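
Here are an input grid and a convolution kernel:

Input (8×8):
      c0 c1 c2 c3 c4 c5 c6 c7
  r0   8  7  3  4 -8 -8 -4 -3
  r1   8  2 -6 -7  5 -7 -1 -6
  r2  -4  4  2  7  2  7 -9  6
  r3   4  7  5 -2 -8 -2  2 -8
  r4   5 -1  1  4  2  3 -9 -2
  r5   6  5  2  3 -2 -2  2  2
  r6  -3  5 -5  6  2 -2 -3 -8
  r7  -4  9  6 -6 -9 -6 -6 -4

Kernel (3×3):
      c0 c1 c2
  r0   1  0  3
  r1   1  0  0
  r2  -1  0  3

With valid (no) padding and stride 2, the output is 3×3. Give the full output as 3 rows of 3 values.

35 -23 -44
4 18 -62
2 20 -38

Output[0,0]: The receptive field on the input at this output position is [8 7 3 / 8 2 -6 / -4 4 2]. Elementwise product with the kernel and sum: 8·1 + 3·3 + 8·1 + -4·-1 + 2·3.
Output[0,1]: The receptive field on the input at this output position is [3 4 -8 / -6 -7 5 / 2 7 2]. Elementwise product with the kernel and sum: 3·1 + -8·3 + -6·1 + 2·-1 + 2·3.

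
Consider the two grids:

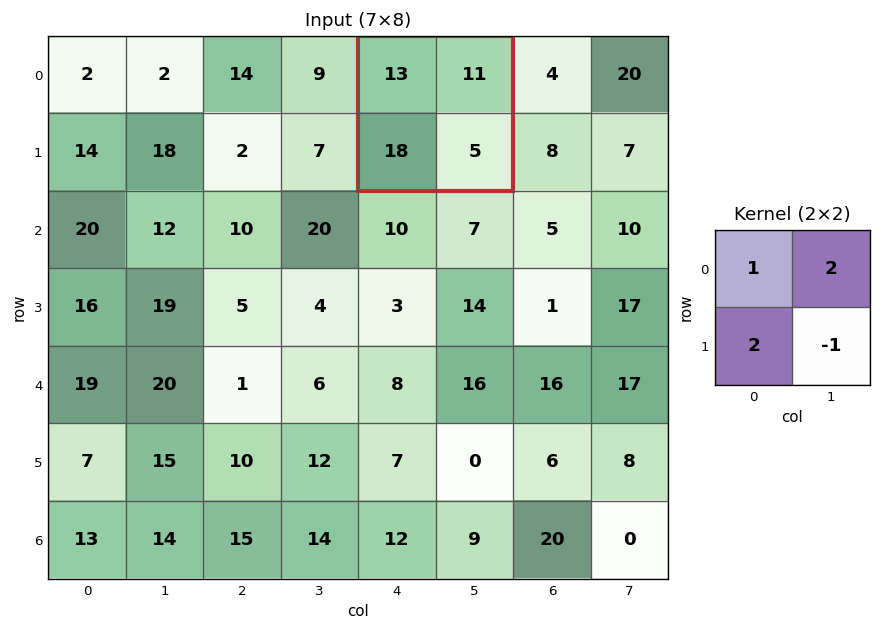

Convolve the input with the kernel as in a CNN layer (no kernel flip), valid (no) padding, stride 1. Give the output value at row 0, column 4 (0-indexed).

The receptive field on the input at this output position is [13 11 / 18 5]. Elementwise product with the kernel and sum: 13·1 + 11·2 + 18·2 + 5·-1.

66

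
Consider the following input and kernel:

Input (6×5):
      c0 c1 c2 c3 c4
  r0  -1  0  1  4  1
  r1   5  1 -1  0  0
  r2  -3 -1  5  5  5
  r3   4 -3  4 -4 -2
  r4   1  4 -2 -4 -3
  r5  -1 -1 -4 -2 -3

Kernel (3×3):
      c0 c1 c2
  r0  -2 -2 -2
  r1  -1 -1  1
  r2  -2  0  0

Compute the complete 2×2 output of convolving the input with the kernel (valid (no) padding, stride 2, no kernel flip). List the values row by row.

-1 -21
-1 -28

Output[0,0]: The receptive field on the input at this output position is [-1 0 1 / 5 1 -1 / -3 -1 5]. Elementwise product with the kernel and sum: -1·-2 + 0·-2 + 1·-2 + 5·-1 + 1·-1 + -1·1 + -3·-2.
Output[0,1]: The receptive field on the input at this output position is [1 4 1 / -1 0 0 / 5 5 5]. Elementwise product with the kernel and sum: 1·-2 + 4·-2 + 1·-2 + -1·-1 + 0·-1 + 0·1 + 5·-2.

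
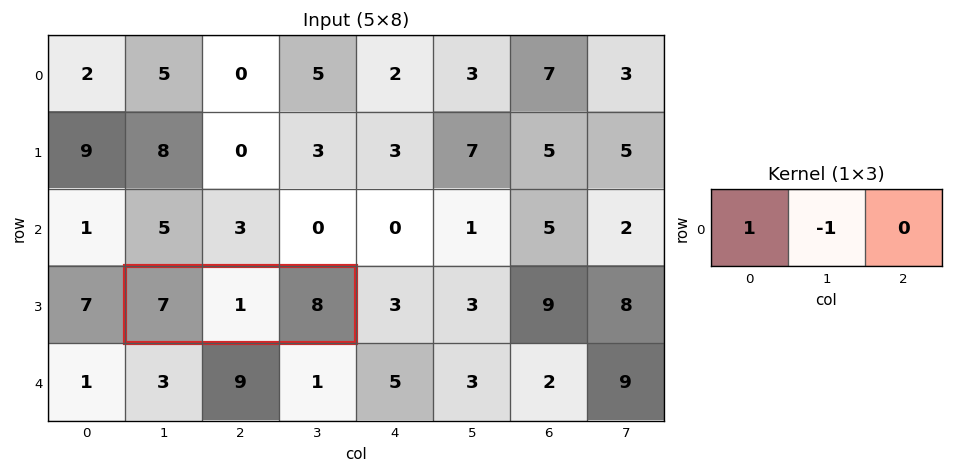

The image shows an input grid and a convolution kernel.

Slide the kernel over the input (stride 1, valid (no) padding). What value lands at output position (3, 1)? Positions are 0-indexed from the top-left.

6

The receptive field on the input at this output position is [7 1 8]. Elementwise product with the kernel and sum: 7·1 + 1·-1.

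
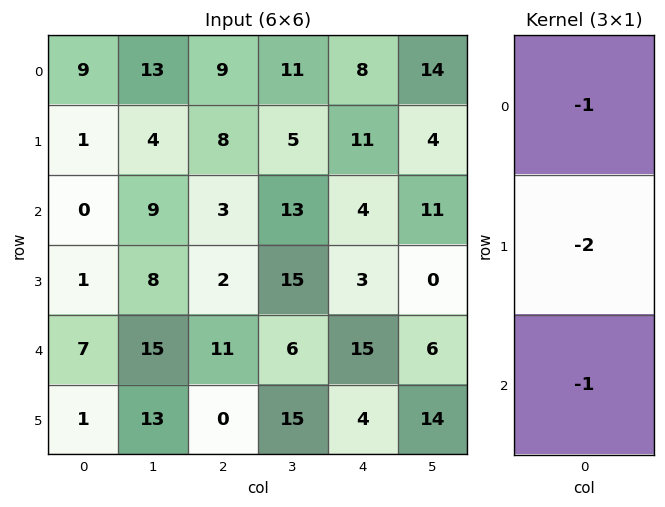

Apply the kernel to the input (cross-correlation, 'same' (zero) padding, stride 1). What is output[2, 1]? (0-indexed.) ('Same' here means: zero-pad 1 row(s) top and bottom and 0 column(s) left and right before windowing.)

The receptive field on the zero-padded input at this output position is [4 / 9 / 8]. Elementwise product with the kernel and sum: 4·-1 + 9·-2 + 8·-1.

-30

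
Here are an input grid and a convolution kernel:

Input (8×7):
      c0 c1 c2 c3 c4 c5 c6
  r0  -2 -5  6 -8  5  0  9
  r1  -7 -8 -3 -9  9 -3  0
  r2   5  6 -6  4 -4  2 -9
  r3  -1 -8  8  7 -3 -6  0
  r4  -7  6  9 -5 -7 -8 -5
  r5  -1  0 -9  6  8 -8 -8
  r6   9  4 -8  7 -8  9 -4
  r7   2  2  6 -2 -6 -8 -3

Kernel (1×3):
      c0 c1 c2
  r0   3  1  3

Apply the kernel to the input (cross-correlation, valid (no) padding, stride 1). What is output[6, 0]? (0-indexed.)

The receptive field on the input at this output position is [9 4 -8]. Elementwise product with the kernel and sum: 9·3 + 4·1 + -8·3.

7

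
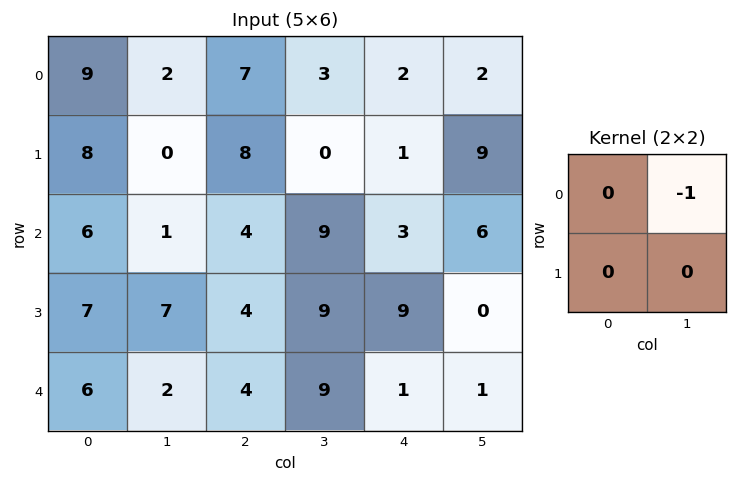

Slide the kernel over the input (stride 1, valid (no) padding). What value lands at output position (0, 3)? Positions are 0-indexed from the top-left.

The receptive field on the input at this output position is [3 2 / 0 1]. Elementwise product with the kernel and sum: 2·-1.

-2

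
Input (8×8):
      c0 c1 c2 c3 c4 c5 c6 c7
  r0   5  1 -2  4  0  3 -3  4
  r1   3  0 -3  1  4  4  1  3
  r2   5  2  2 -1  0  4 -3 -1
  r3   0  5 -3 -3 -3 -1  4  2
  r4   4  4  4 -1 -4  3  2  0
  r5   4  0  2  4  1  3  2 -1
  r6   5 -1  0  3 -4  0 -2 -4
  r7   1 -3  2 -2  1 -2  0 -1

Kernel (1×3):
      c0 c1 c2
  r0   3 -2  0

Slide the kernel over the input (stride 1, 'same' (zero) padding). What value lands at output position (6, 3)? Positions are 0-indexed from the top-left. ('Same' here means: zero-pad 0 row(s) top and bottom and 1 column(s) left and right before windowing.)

-6

The receptive field on the zero-padded input at this output position is [0 3 -4]. Elementwise product with the kernel and sum: 0·3 + 3·-2.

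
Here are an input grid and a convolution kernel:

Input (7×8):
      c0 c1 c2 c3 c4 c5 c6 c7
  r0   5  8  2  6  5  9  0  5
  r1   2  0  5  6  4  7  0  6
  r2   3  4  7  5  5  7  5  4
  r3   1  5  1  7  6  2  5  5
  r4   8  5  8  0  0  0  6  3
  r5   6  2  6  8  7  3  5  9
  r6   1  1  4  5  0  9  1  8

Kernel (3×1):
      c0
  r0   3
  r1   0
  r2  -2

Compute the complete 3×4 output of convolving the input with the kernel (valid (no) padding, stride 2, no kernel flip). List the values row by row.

Output[0,0]: The receptive field on the input at this output position is [5 / 2 / 3]. Elementwise product with the kernel and sum: 5·3 + 3·-2.

9 -8 5 -10
-7 5 15 3
22 16 0 16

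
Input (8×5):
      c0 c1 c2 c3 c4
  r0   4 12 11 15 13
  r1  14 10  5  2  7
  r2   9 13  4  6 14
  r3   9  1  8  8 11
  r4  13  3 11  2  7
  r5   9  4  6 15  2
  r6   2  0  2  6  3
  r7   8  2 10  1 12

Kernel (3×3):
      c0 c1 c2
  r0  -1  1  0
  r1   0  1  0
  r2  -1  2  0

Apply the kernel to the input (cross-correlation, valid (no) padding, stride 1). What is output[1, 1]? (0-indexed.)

The receptive field on the input at this output position is [10 5 2 / 13 4 6 / 1 8 8]. Elementwise product with the kernel and sum: 10·-1 + 5·1 + 4·1 + 1·-1 + 8·2.

14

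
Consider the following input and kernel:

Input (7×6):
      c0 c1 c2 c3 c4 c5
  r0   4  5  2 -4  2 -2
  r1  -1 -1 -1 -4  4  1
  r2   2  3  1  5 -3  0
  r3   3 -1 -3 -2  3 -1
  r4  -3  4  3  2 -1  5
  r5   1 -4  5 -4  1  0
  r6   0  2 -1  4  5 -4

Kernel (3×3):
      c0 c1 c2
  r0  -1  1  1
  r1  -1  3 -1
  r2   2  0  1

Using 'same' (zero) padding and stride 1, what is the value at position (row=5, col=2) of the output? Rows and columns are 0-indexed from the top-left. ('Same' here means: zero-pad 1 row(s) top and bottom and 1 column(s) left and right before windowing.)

The receptive field on the zero-padded input at this output position is [4 3 2 / -4 5 -4 / 2 -1 4]. Elementwise product with the kernel and sum: 4·-1 + 3·1 + 2·1 + -4·-1 + 5·3 + -4·-1 + 2·2 + 4·1.

32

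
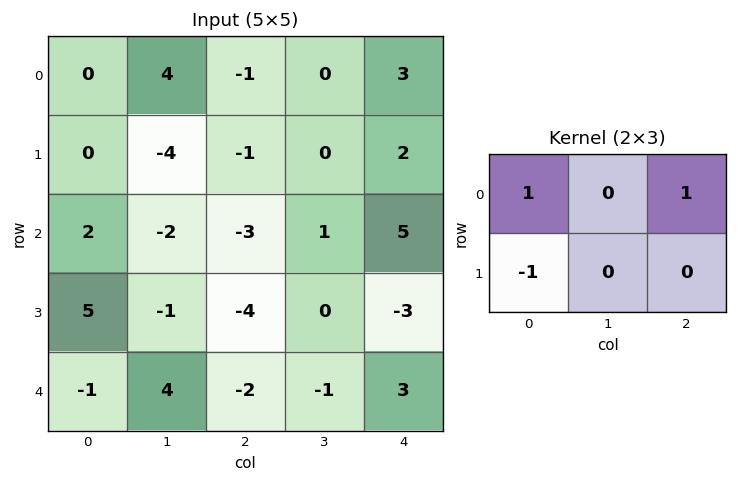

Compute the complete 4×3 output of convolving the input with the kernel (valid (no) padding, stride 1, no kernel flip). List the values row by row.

-1 8 3
-3 -2 4
-6 0 6
2 -5 -5

Output[0,0]: The receptive field on the input at this output position is [0 4 -1 / 0 -4 -1]. Elementwise product with the kernel and sum: 0·1 + -1·1 + 0·-1.
Output[0,1]: The receptive field on the input at this output position is [4 -1 0 / -4 -1 0]. Elementwise product with the kernel and sum: 4·1 + 0·1 + -4·-1.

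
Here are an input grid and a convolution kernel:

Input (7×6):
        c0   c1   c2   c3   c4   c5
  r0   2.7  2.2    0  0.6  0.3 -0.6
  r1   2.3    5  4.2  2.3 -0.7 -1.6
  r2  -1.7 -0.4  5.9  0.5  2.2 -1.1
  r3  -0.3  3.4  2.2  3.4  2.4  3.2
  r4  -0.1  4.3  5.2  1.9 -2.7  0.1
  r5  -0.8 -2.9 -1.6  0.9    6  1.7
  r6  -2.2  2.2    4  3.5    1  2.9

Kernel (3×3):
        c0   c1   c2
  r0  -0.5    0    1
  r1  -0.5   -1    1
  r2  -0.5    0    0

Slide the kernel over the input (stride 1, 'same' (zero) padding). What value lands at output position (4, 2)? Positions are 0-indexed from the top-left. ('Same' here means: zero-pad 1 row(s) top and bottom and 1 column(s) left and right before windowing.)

The receptive field on the zero-padded input at this output position is [3.4 2.2 3.4 / 4.3 5.2 1.9 / -2.9 -1.6 0.9]. Elementwise product with the kernel and sum: 3.4·-0.5 + 3.4·1 + 4.3·-0.5 + 5.2·-1 + 1.9·1 + -2.9·-0.5.

-2.3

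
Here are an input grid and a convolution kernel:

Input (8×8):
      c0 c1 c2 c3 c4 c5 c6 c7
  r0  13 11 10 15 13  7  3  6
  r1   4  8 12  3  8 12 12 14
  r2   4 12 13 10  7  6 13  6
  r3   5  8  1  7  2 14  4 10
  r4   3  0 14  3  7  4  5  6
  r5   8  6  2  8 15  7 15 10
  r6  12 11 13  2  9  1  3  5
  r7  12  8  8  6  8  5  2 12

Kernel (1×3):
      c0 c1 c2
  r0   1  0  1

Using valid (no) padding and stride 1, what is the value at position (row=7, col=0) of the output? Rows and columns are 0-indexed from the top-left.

The receptive field on the input at this output position is [12 8 8]. Elementwise product with the kernel and sum: 12·1 + 8·1.

20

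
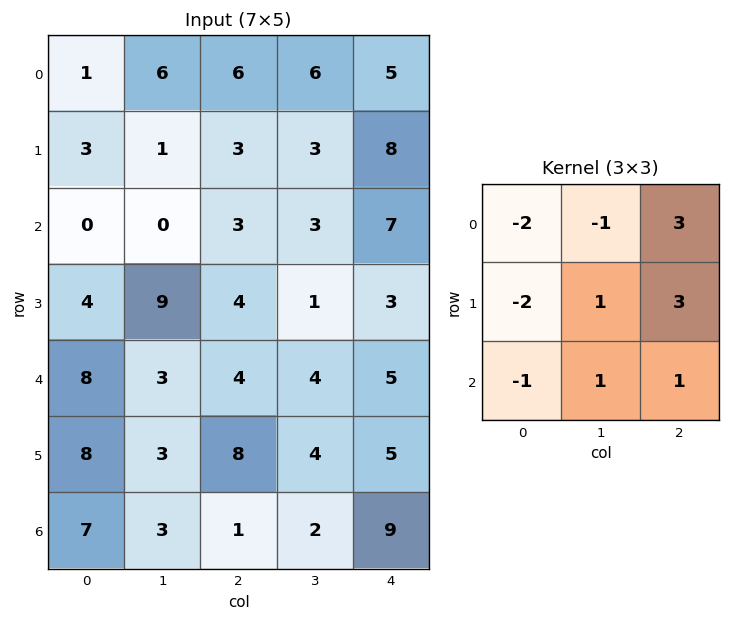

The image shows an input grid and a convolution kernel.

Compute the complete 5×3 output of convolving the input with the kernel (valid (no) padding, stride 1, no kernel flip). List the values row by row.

17 16 25
20 12 33
21 0 19
-3 0 12
1 16 16

Output[0,0]: The receptive field on the input at this output position is [1 6 6 / 3 1 3 / 0 0 3]. Elementwise product with the kernel and sum: 1·-2 + 6·-1 + 6·3 + 3·-2 + 1·1 + 3·3 + 0·-1 + 0·1 + 3·1.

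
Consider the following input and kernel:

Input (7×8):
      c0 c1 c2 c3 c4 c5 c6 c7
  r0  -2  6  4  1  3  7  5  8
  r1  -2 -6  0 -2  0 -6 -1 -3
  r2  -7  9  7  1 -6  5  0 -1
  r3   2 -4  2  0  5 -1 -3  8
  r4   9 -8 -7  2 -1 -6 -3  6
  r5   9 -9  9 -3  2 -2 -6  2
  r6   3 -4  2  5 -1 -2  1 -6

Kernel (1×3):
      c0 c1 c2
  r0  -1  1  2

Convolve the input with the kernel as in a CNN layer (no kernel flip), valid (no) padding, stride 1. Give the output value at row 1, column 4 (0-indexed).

-8

The receptive field on the input at this output position is [0 -6 -1]. Elementwise product with the kernel and sum: 0·-1 + -6·1 + -1·2.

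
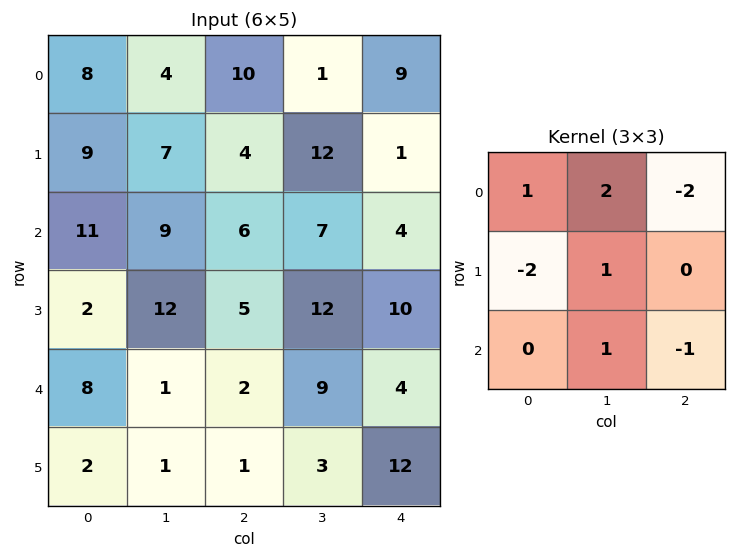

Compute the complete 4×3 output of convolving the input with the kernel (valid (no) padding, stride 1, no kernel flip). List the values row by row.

-12 11 1
9 -28 23
24 -19 19
1 -4 5

Output[0,0]: The receptive field on the input at this output position is [8 4 10 / 9 7 4 / 11 9 6]. Elementwise product with the kernel and sum: 8·1 + 4·2 + 10·-2 + 9·-2 + 7·1 + 9·1 + 6·-1.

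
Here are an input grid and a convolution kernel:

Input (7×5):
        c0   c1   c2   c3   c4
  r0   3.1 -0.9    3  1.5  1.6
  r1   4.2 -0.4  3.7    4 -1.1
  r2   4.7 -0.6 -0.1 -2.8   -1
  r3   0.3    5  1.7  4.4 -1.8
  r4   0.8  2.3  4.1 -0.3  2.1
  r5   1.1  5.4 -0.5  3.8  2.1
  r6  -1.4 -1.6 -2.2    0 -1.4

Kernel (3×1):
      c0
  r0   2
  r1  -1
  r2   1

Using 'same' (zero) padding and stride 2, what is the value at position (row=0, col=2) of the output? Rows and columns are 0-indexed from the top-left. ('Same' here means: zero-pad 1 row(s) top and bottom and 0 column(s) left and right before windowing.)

-2.7

The receptive field on the zero-padded input at this output position is [0 / 1.6 / -1.1]. Elementwise product with the kernel and sum: 0·2 + 1.6·-1 + -1.1·1.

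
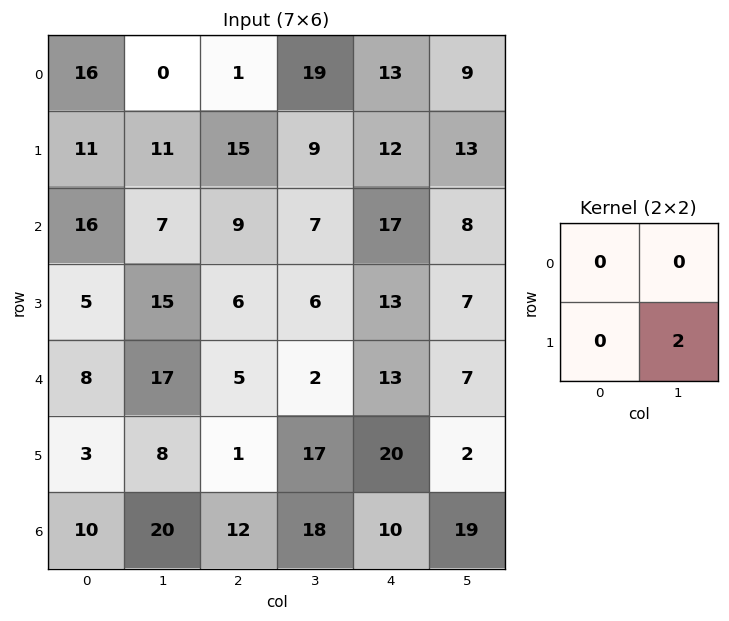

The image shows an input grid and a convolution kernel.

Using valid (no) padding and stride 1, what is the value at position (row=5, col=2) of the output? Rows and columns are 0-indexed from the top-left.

36

The receptive field on the input at this output position is [1 17 / 12 18]. Elementwise product with the kernel and sum: 18·2.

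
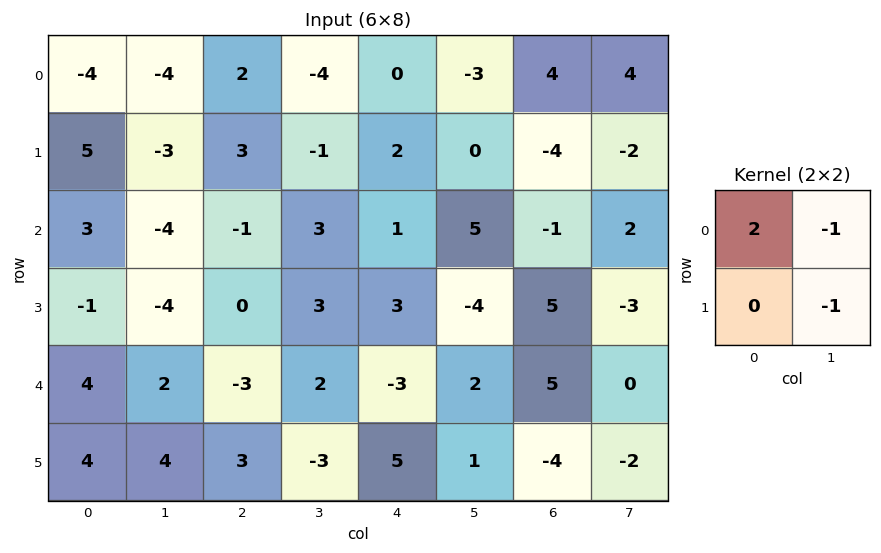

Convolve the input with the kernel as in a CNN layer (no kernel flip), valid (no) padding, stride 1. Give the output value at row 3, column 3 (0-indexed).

The receptive field on the input at this output position is [3 3 / 2 -3]. Elementwise product with the kernel and sum: 3·2 + 3·-1 + -3·-1.

6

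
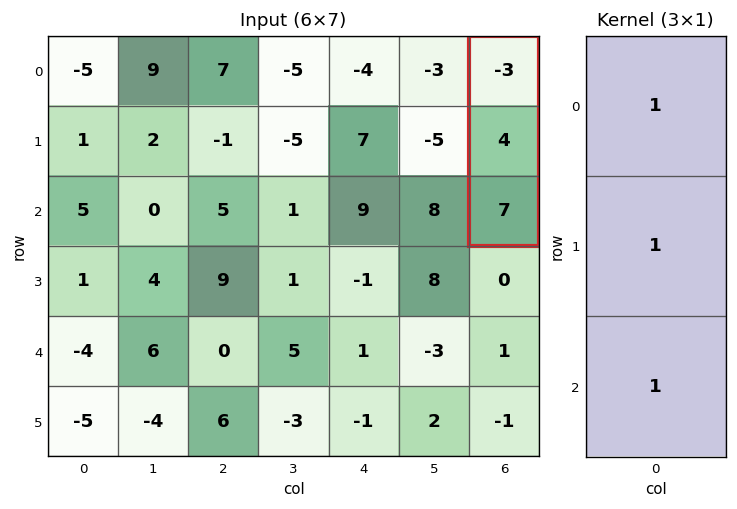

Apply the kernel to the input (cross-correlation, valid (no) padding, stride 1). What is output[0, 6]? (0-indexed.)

The receptive field on the input at this output position is [-3 / 4 / 7]. Elementwise product with the kernel and sum: -3·1 + 4·1 + 7·1.

8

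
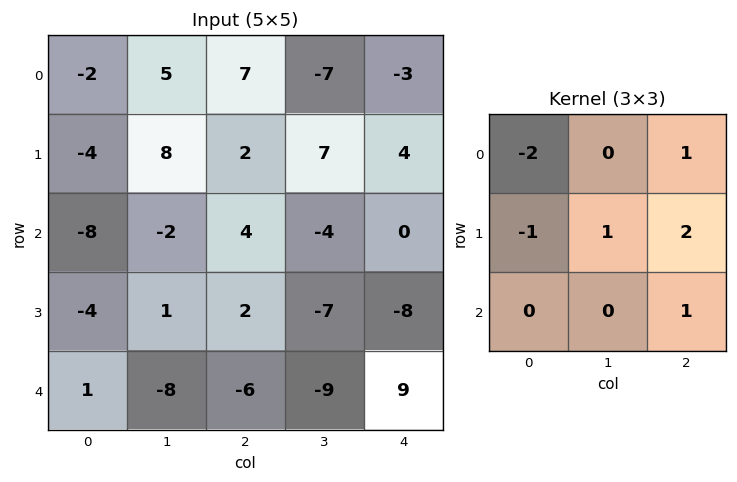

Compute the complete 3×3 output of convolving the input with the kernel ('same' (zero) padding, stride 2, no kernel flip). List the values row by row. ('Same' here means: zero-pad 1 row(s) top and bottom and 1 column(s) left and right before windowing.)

Output[0,0]: The receptive field on the zero-padded input at this output position is [0 0 0 / 0 -2 5 / 0 -4 8]. Elementwise product with the kernel and sum: 0·-2 + 0·1 + 0·-1 + -2·1 + 5·2 + 8·1.
Output[0,1]: The receptive field on the zero-padded input at this output position is [0 0 0 / 5 7 -7 / 8 2 7]. Elementwise product with the kernel and sum: 0·-2 + 0·1 + 5·-1 + 7·1 + -7·2 + 7·1.

16 -5 4
-3 -18 -10
-14 -25 32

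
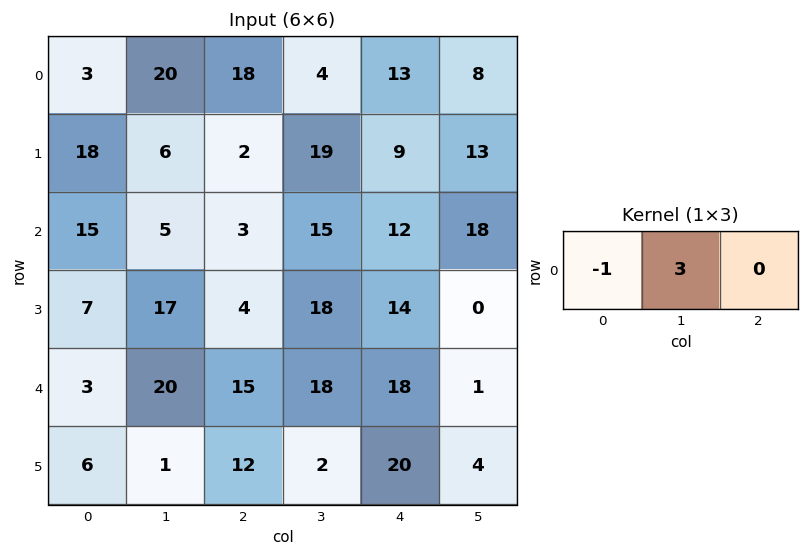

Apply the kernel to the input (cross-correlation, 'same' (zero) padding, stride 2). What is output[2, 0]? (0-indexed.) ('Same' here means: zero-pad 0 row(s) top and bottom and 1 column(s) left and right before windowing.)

9

The receptive field on the zero-padded input at this output position is [0 3 20]. Elementwise product with the kernel and sum: 0·-1 + 3·3.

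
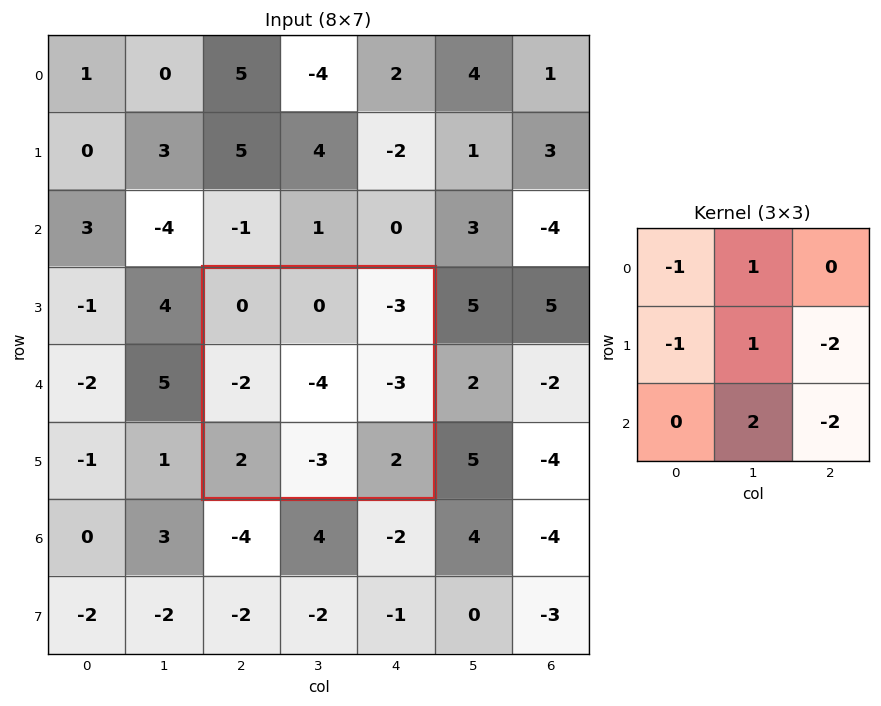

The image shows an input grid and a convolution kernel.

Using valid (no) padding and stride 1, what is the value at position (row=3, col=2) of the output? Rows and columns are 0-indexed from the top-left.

The receptive field on the input at this output position is [0 0 -3 / -2 -4 -3 / 2 -3 2]. Elementwise product with the kernel and sum: 0·-1 + 0·1 + -2·-1 + -4·1 + -3·-2 + -3·2 + 2·-2.

-6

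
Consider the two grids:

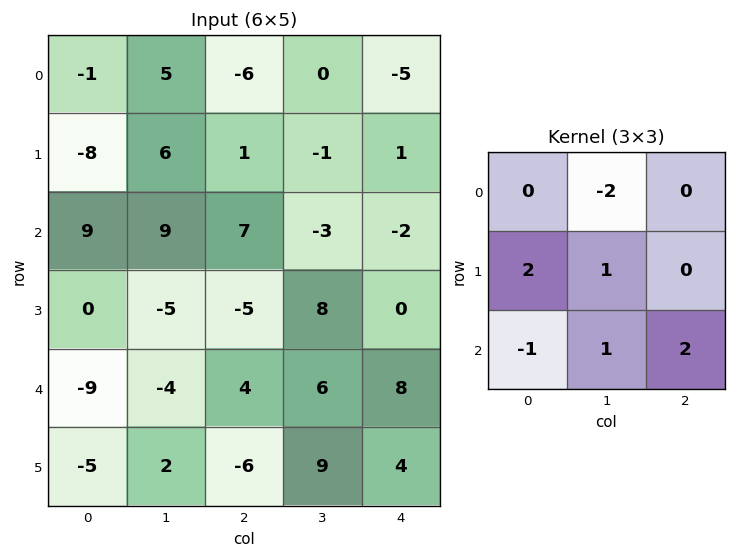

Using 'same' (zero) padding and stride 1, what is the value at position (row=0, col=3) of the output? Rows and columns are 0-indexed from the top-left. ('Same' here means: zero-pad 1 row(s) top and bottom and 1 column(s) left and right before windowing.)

The receptive field on the zero-padded input at this output position is [0 0 0 / -6 0 -5 / 1 -1 1]. Elementwise product with the kernel and sum: 0·-2 + -6·2 + 0·1 + 1·-1 + -1·1 + 1·2.

-12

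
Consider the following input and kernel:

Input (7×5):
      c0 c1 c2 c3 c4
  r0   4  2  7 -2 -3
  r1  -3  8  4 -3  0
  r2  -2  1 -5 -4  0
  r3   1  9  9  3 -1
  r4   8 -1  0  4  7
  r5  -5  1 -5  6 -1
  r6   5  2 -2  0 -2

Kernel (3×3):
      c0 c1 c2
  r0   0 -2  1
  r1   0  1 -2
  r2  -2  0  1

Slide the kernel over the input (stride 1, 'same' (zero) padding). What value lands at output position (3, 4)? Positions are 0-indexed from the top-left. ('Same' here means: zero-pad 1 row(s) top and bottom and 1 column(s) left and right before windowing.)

The receptive field on the zero-padded input at this output position is [-4 0 0 / 3 -1 0 / 4 7 0]. Elementwise product with the kernel and sum: 0·-2 + 0·1 + -1·1 + 0·-2 + 4·-2 + 0·1.

-9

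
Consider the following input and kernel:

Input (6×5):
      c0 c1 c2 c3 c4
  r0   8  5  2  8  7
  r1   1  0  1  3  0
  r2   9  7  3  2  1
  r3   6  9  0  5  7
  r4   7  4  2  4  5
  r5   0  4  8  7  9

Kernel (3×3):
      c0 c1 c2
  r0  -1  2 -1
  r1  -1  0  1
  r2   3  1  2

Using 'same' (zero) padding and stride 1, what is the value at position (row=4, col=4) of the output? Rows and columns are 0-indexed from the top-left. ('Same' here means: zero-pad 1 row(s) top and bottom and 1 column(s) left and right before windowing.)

35

The receptive field on the zero-padded input at this output position is [5 7 0 / 4 5 0 / 7 9 0]. Elementwise product with the kernel and sum: 5·-1 + 7·2 + 0·-1 + 4·-1 + 0·1 + 7·3 + 9·1 + 0·2.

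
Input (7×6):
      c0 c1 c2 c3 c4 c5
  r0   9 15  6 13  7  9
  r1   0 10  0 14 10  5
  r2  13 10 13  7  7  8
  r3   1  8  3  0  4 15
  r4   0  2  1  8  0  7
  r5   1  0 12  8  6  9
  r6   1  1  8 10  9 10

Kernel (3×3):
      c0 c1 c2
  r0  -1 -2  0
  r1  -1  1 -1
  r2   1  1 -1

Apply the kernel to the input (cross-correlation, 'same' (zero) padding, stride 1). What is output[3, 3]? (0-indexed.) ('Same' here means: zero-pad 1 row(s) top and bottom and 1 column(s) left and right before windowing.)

The receptive field on the zero-padded input at this output position is [13 7 7 / 3 0 4 / 1 8 0]. Elementwise product with the kernel and sum: 13·-1 + 7·-2 + 3·-1 + 0·1 + 4·-1 + 1·1 + 8·1 + 0·-1.

-25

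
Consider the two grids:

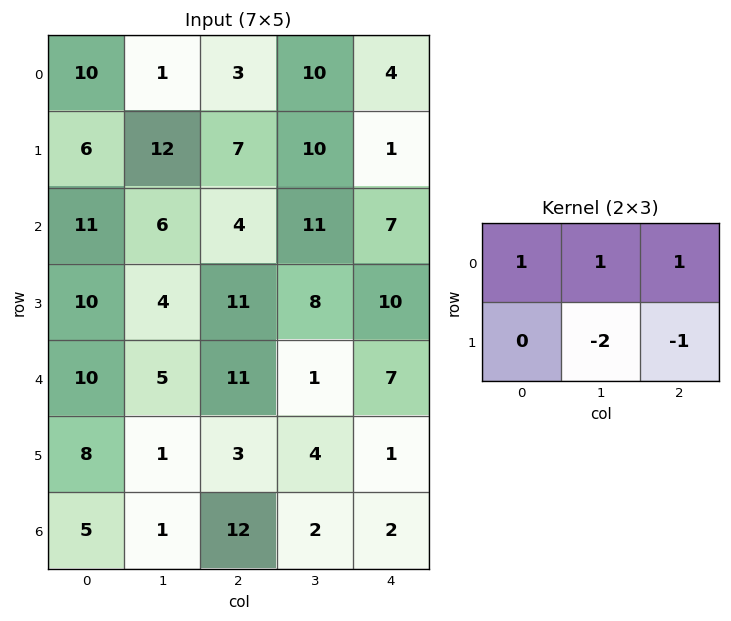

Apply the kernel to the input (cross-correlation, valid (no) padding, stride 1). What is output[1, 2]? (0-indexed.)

-11

The receptive field on the input at this output position is [7 10 1 / 4 11 7]. Elementwise product with the kernel and sum: 7·1 + 10·1 + 1·1 + 11·-2 + 7·-1.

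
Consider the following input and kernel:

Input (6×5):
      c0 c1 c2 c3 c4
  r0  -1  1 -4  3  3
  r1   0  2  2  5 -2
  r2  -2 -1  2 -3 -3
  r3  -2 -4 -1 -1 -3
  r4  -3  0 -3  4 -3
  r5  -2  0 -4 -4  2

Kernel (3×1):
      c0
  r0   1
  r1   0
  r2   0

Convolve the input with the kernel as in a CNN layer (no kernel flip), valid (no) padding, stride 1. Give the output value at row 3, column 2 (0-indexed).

-1

The receptive field on the input at this output position is [-1 / -3 / -4]. Elementwise product with the kernel and sum: -1·1.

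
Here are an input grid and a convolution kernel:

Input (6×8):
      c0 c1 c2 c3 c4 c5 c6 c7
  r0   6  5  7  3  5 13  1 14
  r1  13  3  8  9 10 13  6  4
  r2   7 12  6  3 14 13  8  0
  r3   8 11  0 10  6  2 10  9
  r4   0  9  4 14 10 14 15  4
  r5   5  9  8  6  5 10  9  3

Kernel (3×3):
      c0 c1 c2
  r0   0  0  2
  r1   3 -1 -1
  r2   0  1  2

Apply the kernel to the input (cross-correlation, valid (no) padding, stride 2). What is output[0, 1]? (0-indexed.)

The receptive field on the input at this output position is [7 3 5 / 8 9 10 / 6 3 14]. Elementwise product with the kernel and sum: 5·2 + 8·3 + 9·-1 + 10·-1 + 3·1 + 14·2.

46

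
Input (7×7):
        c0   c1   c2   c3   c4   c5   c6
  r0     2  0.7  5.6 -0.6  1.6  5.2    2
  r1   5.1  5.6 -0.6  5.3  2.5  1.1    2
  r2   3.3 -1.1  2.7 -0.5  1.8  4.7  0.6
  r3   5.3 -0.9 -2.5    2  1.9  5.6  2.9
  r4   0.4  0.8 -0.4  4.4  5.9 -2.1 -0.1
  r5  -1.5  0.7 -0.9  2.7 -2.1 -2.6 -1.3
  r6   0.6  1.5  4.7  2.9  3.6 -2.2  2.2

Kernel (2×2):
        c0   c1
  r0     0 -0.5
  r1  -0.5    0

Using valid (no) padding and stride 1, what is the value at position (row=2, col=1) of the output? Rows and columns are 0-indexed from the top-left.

The receptive field on the input at this output position is [-1.1 2.7 / -0.9 -2.5]. Elementwise product with the kernel and sum: 2.7·-0.5 + -0.9·-0.5.

-0.9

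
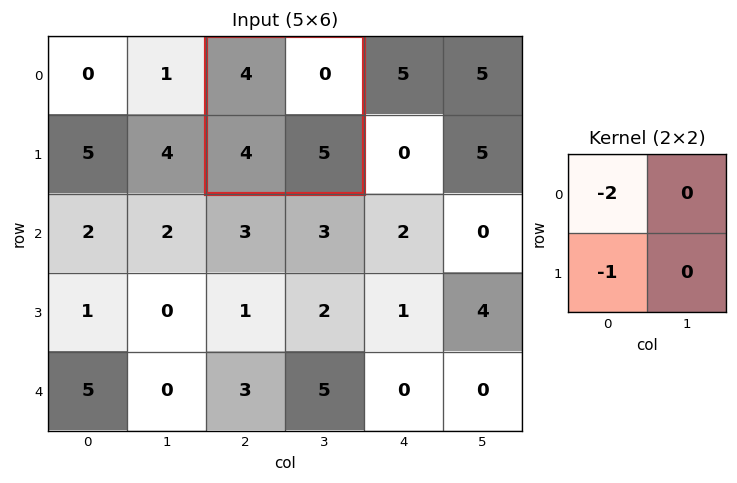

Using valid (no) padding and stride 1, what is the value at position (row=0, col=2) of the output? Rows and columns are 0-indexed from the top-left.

-12

The receptive field on the input at this output position is [4 0 / 4 5]. Elementwise product with the kernel and sum: 4·-2 + 4·-1.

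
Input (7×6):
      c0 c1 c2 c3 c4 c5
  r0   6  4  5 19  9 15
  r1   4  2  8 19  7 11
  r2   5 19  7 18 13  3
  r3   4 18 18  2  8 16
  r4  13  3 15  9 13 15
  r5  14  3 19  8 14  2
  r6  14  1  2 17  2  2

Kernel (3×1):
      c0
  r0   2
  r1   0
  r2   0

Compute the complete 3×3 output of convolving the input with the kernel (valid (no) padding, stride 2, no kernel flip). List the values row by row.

12 10 18
10 14 26
26 30 26

Output[0,0]: The receptive field on the input at this output position is [6 / 4 / 5]. Elementwise product with the kernel and sum: 6·2.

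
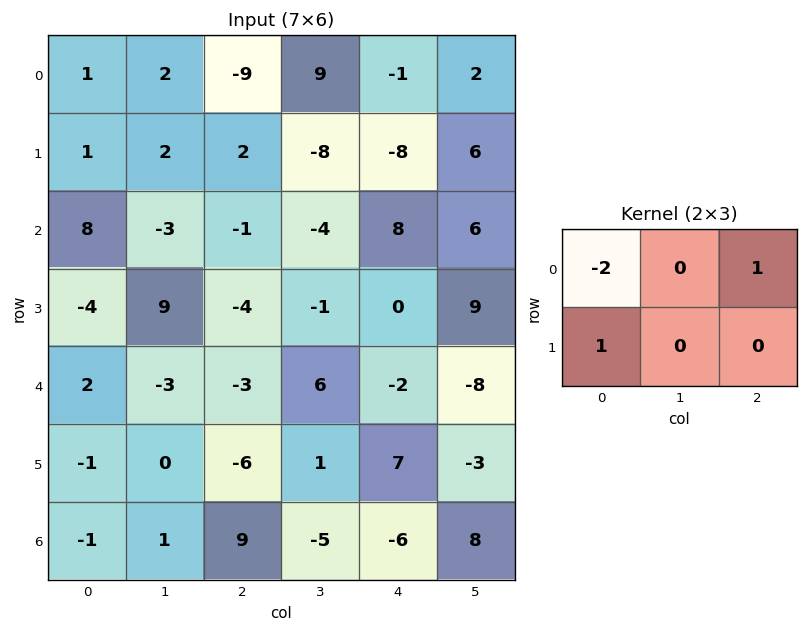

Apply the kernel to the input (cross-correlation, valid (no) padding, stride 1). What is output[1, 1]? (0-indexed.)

The receptive field on the input at this output position is [2 2 -8 / -3 -1 -4]. Elementwise product with the kernel and sum: 2·-2 + -8·1 + -3·1.

-15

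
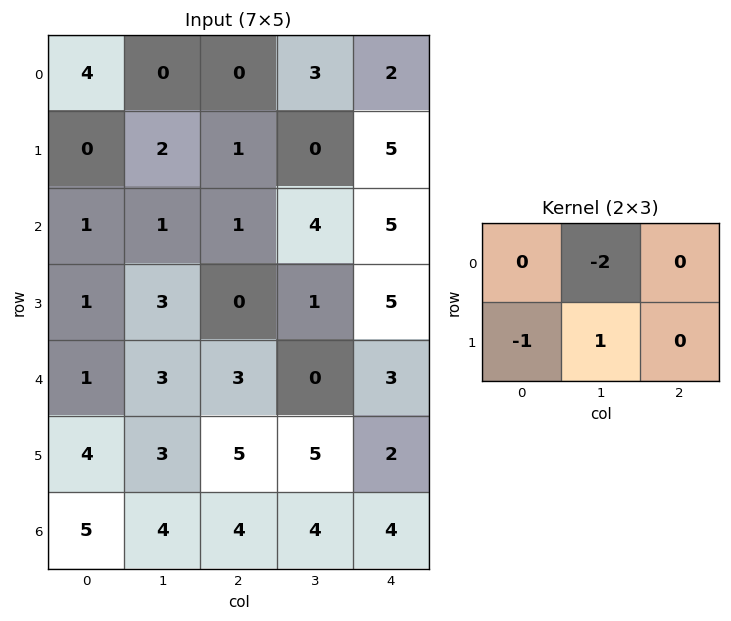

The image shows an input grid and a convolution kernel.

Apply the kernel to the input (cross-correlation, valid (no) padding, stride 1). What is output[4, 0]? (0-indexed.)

-7

The receptive field on the input at this output position is [1 3 3 / 4 3 5]. Elementwise product with the kernel and sum: 3·-2 + 4·-1 + 3·1.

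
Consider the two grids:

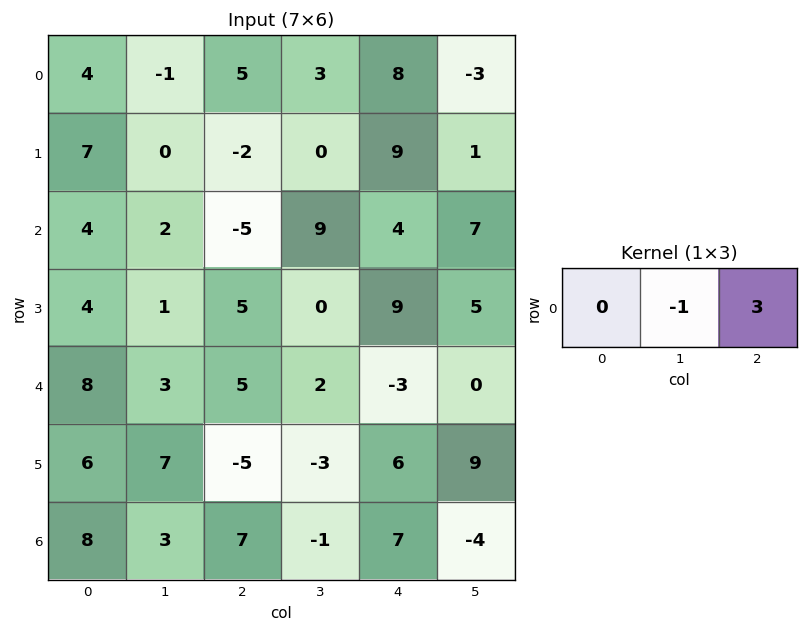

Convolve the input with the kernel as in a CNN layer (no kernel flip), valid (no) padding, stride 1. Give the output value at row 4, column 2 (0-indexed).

-11

The receptive field on the input at this output position is [5 2 -3]. Elementwise product with the kernel and sum: 2·-1 + -3·3.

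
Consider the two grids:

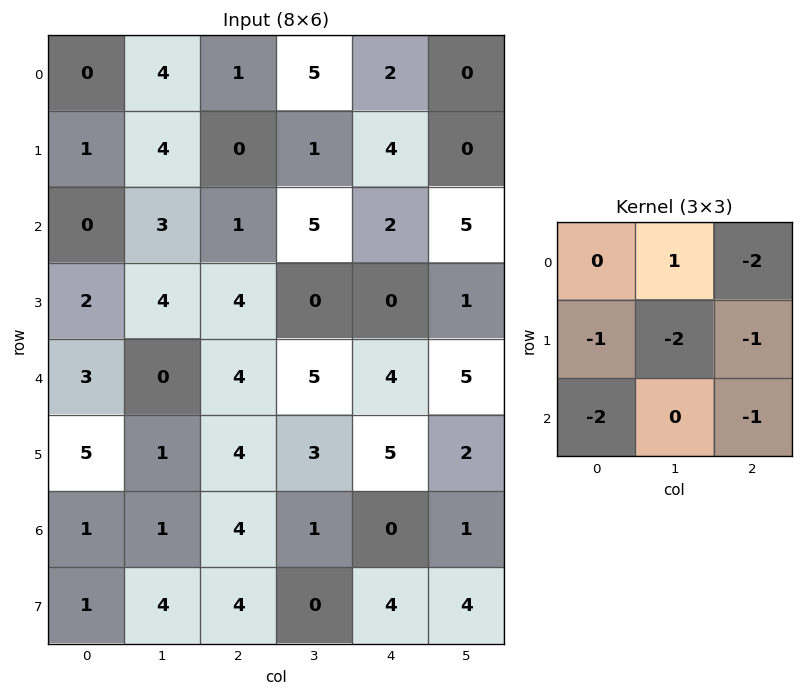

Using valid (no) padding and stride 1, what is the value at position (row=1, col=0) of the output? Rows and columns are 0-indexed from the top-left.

The receptive field on the input at this output position is [1 4 0 / 0 3 1 / 2 4 4]. Elementwise product with the kernel and sum: 4·1 + 0·-2 + 0·-1 + 3·-2 + 1·-1 + 2·-2 + 4·-1.

-11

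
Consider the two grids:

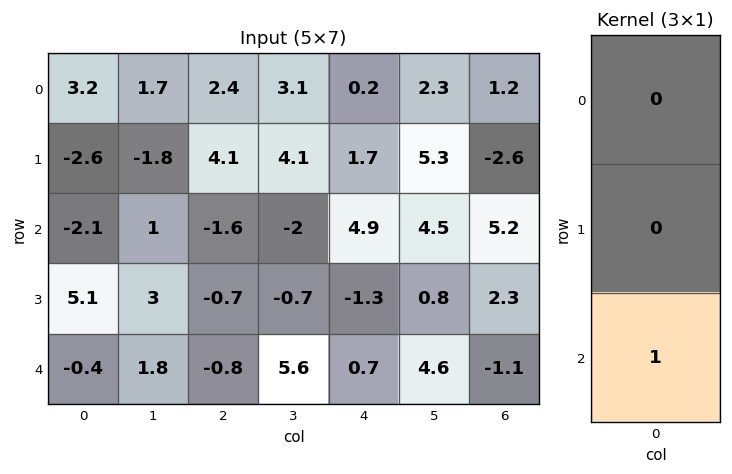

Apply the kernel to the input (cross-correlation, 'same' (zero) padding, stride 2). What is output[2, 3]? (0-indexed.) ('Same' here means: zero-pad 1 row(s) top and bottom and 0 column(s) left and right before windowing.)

0

The receptive field on the zero-padded input at this output position is [2.3 / -1.1 / 0]. Elementwise product with the kernel and sum: 0·1.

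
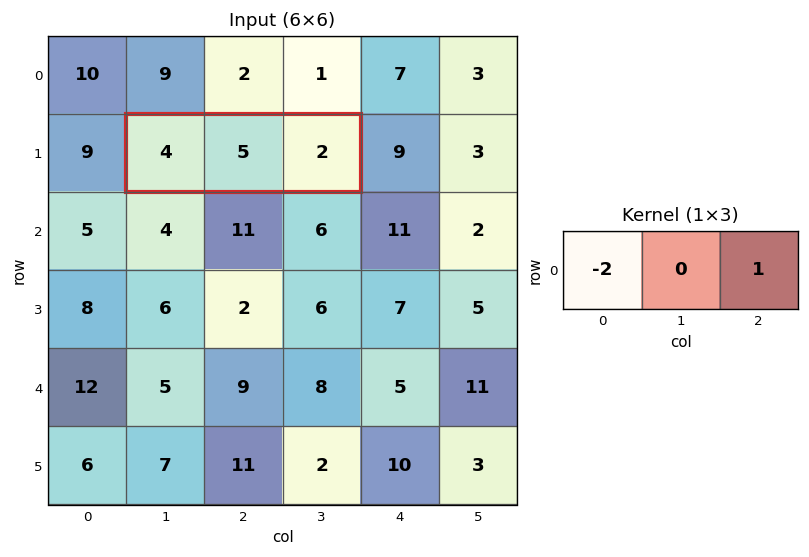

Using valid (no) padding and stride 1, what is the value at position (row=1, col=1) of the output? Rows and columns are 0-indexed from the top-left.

-6

The receptive field on the input at this output position is [4 5 2]. Elementwise product with the kernel and sum: 4·-2 + 2·1.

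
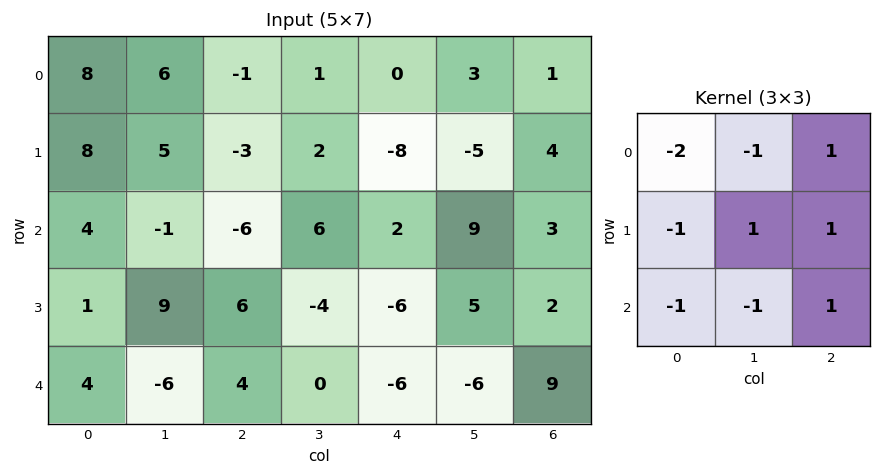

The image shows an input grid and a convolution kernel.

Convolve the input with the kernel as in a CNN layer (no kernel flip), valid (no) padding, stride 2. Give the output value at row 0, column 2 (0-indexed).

-3

The receptive field on the input at this output position is [0 3 1 / -8 -5 4 / 2 9 3]. Elementwise product with the kernel and sum: 0·-2 + 3·-1 + 1·1 + -8·-1 + -5·1 + 4·1 + 2·-1 + 9·-1 + 3·1.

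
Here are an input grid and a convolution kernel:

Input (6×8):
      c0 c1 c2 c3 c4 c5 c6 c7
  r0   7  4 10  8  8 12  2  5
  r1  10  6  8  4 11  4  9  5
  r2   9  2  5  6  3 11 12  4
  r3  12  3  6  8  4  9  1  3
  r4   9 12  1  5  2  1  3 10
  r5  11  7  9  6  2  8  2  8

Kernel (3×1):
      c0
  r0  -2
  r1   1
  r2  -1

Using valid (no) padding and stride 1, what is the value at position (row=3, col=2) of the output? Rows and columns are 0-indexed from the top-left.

The receptive field on the input at this output position is [6 / 1 / 9]. Elementwise product with the kernel and sum: 6·-2 + 1·1 + 9·-1.

-20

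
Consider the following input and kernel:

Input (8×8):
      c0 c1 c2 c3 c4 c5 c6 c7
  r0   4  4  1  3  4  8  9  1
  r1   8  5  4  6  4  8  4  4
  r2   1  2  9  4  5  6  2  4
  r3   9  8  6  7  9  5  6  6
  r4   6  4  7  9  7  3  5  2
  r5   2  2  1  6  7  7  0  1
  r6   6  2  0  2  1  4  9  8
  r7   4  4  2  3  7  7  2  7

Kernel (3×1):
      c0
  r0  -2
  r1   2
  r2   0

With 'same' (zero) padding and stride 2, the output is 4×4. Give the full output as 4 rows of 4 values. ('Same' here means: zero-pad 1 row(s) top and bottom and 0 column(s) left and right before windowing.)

Output[0,0]: The receptive field on the zero-padded input at this output position is [0 / 4 / 8]. Elementwise product with the kernel and sum: 0·-2 + 4·2.

8 2 8 18
-14 10 2 -4
-6 2 -4 -2
8 -2 -12 18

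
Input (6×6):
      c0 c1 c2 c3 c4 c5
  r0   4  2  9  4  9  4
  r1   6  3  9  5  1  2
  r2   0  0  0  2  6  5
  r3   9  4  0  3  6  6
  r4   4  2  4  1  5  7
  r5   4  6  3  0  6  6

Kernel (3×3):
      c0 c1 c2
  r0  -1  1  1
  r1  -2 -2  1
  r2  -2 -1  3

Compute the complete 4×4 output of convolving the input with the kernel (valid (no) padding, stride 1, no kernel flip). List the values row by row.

Output[0,0]: The receptive field on the input at this output position is [4 2 9 / 6 3 9 / 0 0 0]. Elementwise product with the kernel and sum: 4·-1 + 2·1 + 9·1 + 6·-2 + 3·-2 + 9·1 + 0·-2 + 0·-1 + 0·3.
Output[0,1]: The receptive field on the input at this output position is [2 9 4 / 3 9 5 / 0 0 2]. Elementwise product with the kernel and sum: 2·-1 + 9·1 + 4·1 + 3·-2 + 9·-2 + 5·1 + 0·-2 + 0·-1 + 2·3.

-2 -2 -7 4
-16 14 14 -7
-24 -8 14 11
-18 -27 16 16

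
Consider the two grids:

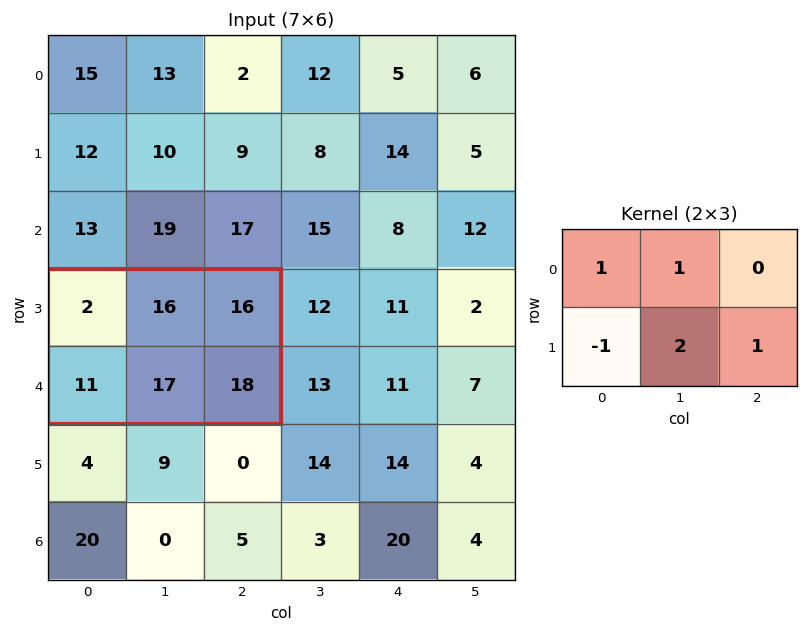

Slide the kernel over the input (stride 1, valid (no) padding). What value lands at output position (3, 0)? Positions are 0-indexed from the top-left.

The receptive field on the input at this output position is [2 16 16 / 11 17 18]. Elementwise product with the kernel and sum: 2·1 + 16·1 + 11·-1 + 17·2 + 18·1.

59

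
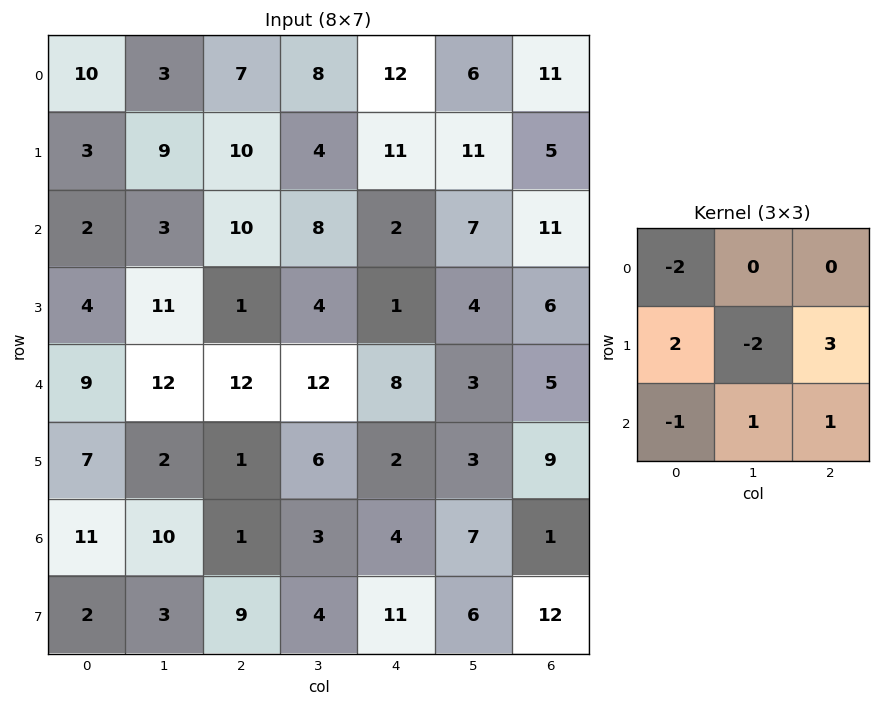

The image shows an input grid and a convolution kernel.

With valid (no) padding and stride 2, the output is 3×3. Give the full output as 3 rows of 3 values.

Output[0,0]: The receptive field on the input at this output position is [10 3 7 / 3 9 10 / 2 3 10]. Elementwise product with the kernel and sum: 10·-2 + 3·2 + 9·-2 + 10·3 + 2·-1 + 3·1 + 10·1.

9 31 7
0 -15 8
-5 -22 13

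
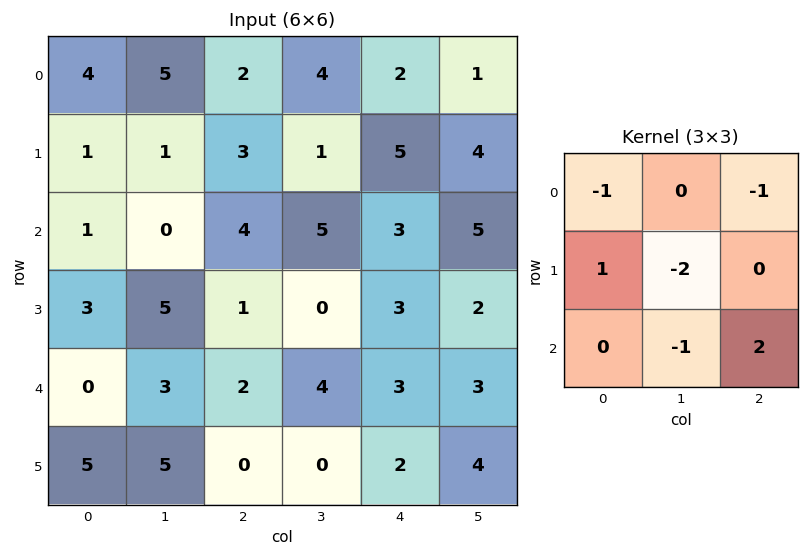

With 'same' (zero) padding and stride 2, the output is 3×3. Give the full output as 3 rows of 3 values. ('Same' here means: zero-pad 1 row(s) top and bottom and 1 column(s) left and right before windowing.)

-7 0 3
4 -11 -5
0 -6 2

Output[0,0]: The receptive field on the zero-padded input at this output position is [0 0 0 / 0 4 5 / 0 1 1]. Elementwise product with the kernel and sum: 0·-1 + 0·-1 + 0·1 + 4·-2 + 1·-1 + 1·2.
Output[0,1]: The receptive field on the zero-padded input at this output position is [0 0 0 / 5 2 4 / 1 3 1]. Elementwise product with the kernel and sum: 0·-1 + 0·-1 + 5·1 + 2·-2 + 3·-1 + 1·2.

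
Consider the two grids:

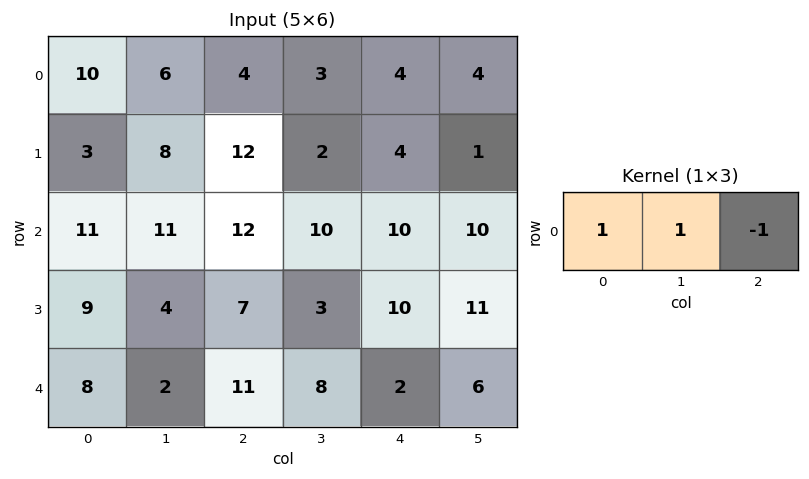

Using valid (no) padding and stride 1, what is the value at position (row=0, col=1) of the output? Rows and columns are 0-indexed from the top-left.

7

The receptive field on the input at this output position is [6 4 3]. Elementwise product with the kernel and sum: 6·1 + 4·1 + 3·-1.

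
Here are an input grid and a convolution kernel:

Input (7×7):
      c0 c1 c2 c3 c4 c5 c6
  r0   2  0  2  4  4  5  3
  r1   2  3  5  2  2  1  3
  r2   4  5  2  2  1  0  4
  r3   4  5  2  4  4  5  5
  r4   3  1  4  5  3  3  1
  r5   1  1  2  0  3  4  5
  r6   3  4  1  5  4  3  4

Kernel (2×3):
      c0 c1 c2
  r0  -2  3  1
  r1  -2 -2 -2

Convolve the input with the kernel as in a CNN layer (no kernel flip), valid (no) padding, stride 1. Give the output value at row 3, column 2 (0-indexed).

-12

The receptive field on the input at this output position is [2 4 4 / 4 5 3]. Elementwise product with the kernel and sum: 2·-2 + 4·3 + 4·1 + 4·-2 + 5·-2 + 3·-2.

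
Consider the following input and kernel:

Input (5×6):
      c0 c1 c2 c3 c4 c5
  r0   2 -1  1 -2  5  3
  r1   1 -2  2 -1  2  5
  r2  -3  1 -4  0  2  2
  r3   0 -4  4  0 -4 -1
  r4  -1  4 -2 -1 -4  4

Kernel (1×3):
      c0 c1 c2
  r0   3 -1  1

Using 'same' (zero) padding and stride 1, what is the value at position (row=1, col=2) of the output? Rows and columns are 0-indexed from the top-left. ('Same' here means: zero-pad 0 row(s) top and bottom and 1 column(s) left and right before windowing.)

-9

The receptive field on the zero-padded input at this output position is [-2 2 -1]. Elementwise product with the kernel and sum: -2·3 + 2·-1 + -1·1.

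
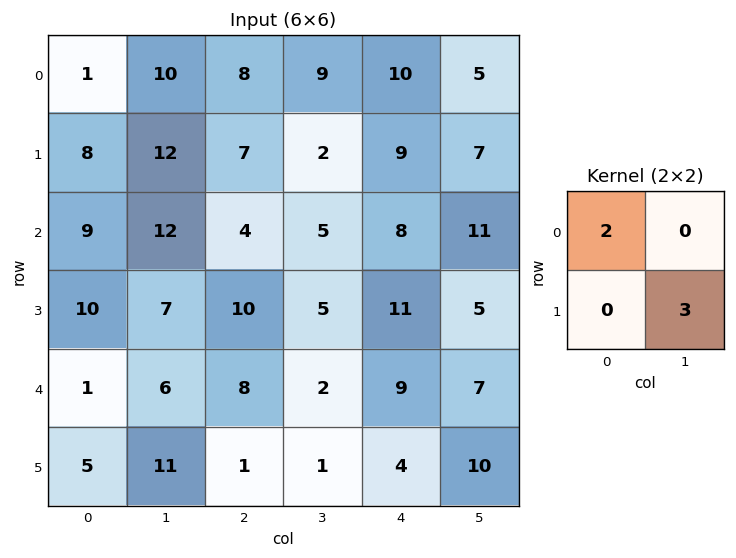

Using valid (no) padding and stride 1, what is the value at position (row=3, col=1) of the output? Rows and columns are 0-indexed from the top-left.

The receptive field on the input at this output position is [7 10 / 6 8]. Elementwise product with the kernel and sum: 7·2 + 8·3.

38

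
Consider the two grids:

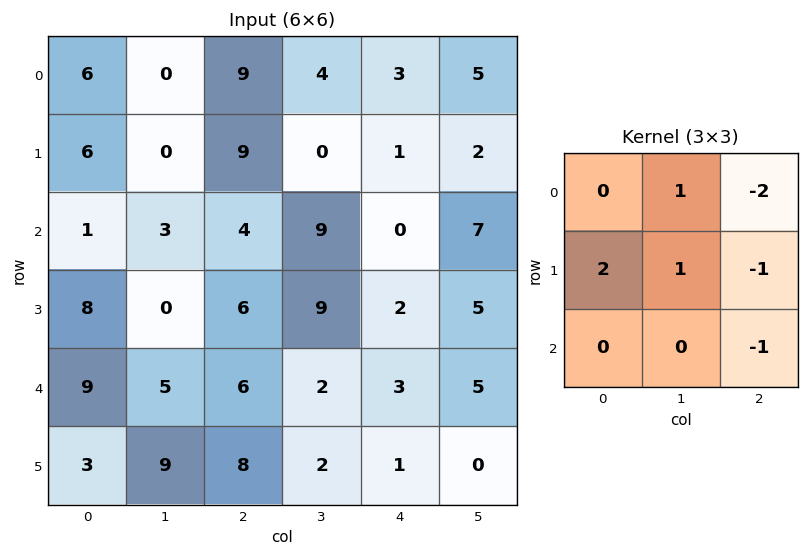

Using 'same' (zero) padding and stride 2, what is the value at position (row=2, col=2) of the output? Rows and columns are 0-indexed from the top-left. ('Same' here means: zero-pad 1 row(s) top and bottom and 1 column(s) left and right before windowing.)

The receptive field on the zero-padded input at this output position is [9 2 5 / 2 3 5 / 2 1 0]. Elementwise product with the kernel and sum: 2·1 + 5·-2 + 2·2 + 3·1 + 5·-1 + 0·-1.

-6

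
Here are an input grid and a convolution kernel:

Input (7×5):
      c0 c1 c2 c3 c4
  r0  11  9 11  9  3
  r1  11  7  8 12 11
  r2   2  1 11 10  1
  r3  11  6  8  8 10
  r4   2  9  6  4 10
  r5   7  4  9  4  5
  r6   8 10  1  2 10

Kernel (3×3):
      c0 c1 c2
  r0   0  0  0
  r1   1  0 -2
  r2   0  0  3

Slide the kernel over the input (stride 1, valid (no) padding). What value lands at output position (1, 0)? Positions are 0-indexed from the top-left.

The receptive field on the input at this output position is [11 7 8 / 2 1 11 / 11 6 8]. Elementwise product with the kernel and sum: 2·1 + 11·-2 + 8·3.

4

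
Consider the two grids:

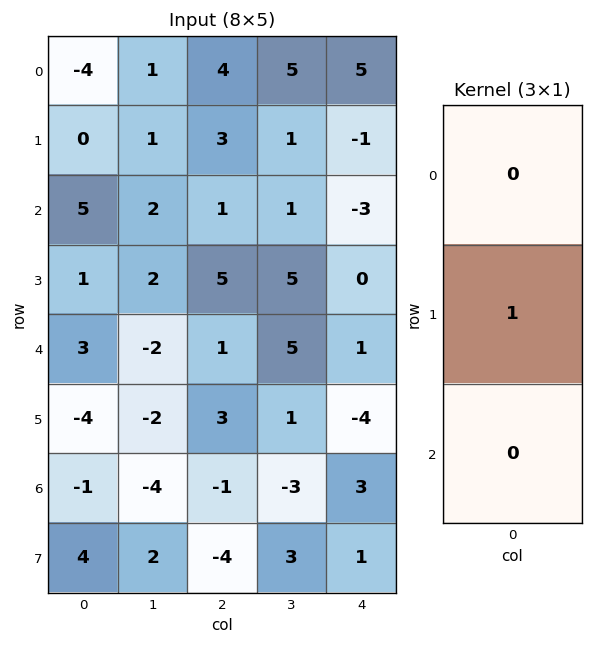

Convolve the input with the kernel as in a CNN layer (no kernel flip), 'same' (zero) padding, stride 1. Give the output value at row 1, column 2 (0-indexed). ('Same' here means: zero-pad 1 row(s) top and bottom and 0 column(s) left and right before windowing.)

The receptive field on the zero-padded input at this output position is [4 / 3 / 1]. Elementwise product with the kernel and sum: 3·1.

3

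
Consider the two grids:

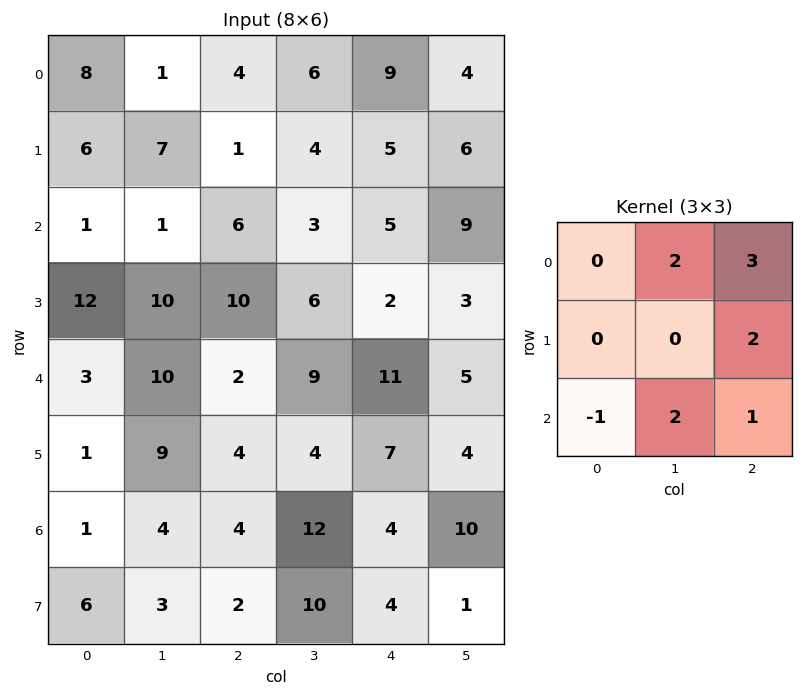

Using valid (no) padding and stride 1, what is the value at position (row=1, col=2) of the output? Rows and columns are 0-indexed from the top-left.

The receptive field on the input at this output position is [1 4 5 / 6 3 5 / 10 6 2]. Elementwise product with the kernel and sum: 4·2 + 5·3 + 5·2 + 10·-1 + 6·2 + 2·1.

37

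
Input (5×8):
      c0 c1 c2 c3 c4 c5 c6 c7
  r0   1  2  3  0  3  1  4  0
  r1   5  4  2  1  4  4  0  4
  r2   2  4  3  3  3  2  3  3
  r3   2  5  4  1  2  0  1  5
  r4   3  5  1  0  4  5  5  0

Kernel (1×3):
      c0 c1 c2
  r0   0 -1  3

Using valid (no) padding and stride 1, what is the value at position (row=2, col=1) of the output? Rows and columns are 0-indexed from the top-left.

6

The receptive field on the input at this output position is [4 3 3]. Elementwise product with the kernel and sum: 3·-1 + 3·3.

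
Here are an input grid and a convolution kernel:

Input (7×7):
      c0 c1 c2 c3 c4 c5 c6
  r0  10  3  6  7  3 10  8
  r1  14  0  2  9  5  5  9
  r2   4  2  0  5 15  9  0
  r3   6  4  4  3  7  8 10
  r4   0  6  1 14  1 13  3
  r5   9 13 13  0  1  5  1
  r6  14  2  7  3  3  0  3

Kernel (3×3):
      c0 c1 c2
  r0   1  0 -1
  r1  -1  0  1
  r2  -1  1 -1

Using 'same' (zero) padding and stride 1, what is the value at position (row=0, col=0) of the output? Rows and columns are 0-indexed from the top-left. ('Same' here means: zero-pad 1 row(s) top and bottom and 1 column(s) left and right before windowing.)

17

The receptive field on the zero-padded input at this output position is [0 0 0 / 0 10 3 / 0 14 0]. Elementwise product with the kernel and sum: 0·1 + 0·-1 + 0·-1 + 3·1 + 0·-1 + 14·1 + 0·-1.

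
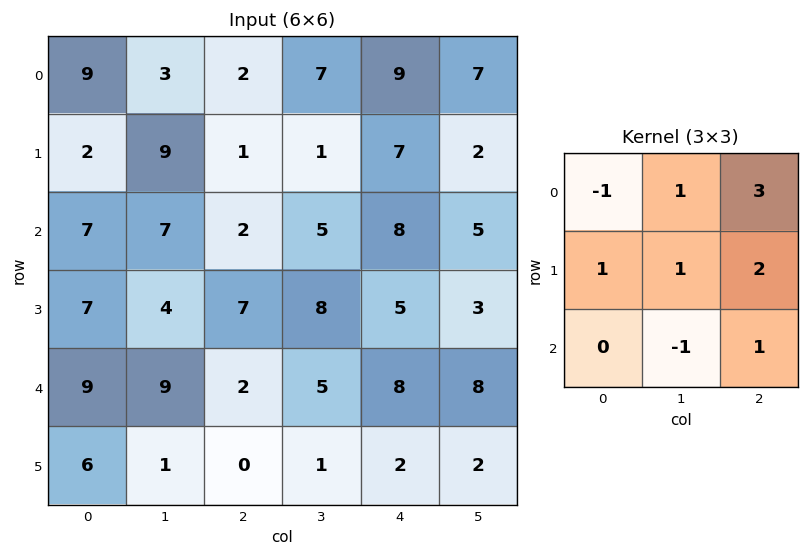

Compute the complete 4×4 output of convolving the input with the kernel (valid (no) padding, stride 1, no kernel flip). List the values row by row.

8 35 51 32
31 15 41 33
24 40 55 37
39 49 40 35

Output[0,0]: The receptive field on the input at this output position is [9 3 2 / 2 9 1 / 7 7 2]. Elementwise product with the kernel and sum: 9·-1 + 3·1 + 2·3 + 2·1 + 9·1 + 1·2 + 7·-1 + 2·1.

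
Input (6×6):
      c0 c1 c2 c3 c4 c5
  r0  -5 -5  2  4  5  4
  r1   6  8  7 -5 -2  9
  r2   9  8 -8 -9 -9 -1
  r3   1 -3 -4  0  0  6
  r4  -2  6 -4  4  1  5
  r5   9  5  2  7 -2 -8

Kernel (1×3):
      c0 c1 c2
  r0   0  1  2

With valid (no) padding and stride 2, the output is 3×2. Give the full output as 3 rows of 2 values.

Output[0,0]: The receptive field on the input at this output position is [-5 -5 2]. Elementwise product with the kernel and sum: -5·1 + 2·2.
Output[0,1]: The receptive field on the input at this output position is [2 4 5]. Elementwise product with the kernel and sum: 4·1 + 5·2.

-1 14
-8 -27
-2 6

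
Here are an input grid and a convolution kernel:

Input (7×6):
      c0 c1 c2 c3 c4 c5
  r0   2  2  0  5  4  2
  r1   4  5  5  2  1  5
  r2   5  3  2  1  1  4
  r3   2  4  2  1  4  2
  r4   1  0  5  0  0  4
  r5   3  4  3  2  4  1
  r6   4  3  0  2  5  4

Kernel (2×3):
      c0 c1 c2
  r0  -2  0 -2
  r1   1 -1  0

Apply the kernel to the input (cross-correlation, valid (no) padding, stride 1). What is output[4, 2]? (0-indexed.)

-9

The receptive field on the input at this output position is [5 0 0 / 3 2 4]. Elementwise product with the kernel and sum: 5·-2 + 0·-2 + 3·1 + 2·-1.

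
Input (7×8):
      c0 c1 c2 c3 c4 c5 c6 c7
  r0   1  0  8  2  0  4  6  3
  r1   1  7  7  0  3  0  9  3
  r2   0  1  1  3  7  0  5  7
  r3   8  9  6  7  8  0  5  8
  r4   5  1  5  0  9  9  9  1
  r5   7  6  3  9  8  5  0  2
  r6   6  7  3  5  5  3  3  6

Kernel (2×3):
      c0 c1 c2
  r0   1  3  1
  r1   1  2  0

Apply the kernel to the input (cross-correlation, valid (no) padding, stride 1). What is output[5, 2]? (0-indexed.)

The receptive field on the input at this output position is [3 9 8 / 3 5 5]. Elementwise product with the kernel and sum: 3·1 + 9·3 + 8·1 + 3·1 + 5·2.

51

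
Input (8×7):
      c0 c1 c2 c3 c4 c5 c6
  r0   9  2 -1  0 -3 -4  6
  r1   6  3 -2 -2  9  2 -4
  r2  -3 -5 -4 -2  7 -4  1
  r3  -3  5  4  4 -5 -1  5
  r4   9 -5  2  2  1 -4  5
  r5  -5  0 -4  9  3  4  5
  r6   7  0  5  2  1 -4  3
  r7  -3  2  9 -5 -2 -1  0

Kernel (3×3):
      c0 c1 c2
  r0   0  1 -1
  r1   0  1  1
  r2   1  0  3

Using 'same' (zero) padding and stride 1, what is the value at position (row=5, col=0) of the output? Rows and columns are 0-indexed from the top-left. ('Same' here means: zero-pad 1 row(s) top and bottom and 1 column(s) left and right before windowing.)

9

The receptive field on the zero-padded input at this output position is [0 9 -5 / 0 -5 0 / 0 7 0]. Elementwise product with the kernel and sum: 9·1 + -5·-1 + -5·1 + 0·1 + 0·1 + 0·3.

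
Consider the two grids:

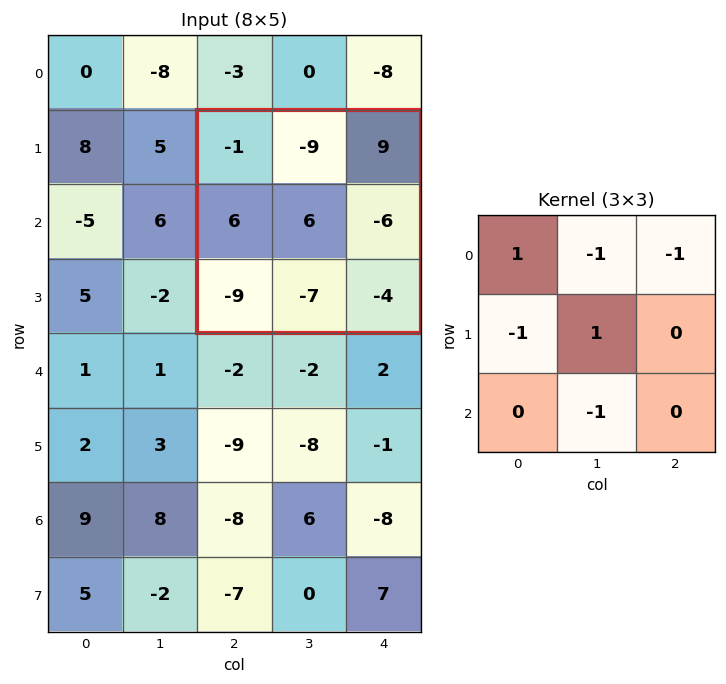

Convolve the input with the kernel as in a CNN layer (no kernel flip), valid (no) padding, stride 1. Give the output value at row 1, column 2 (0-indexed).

6

The receptive field on the input at this output position is [-1 -9 9 / 6 6 -6 / -9 -7 -4]. Elementwise product with the kernel and sum: -1·1 + -9·-1 + 9·-1 + 6·-1 + 6·1 + -7·-1.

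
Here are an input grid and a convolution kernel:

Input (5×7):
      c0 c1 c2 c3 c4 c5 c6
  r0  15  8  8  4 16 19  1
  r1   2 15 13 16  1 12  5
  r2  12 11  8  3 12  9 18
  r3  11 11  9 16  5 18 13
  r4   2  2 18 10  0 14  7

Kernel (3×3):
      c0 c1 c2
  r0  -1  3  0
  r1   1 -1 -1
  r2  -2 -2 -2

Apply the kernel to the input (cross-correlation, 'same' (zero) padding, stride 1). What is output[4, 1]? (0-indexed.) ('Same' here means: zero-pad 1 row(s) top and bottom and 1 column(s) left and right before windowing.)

4

The receptive field on the zero-padded input at this output position is [11 11 9 / 2 2 18 / 0 0 0]. Elementwise product with the kernel and sum: 11·-1 + 11·3 + 2·1 + 2·-1 + 18·-1 + 0·-2 + 0·-2 + 0·-2.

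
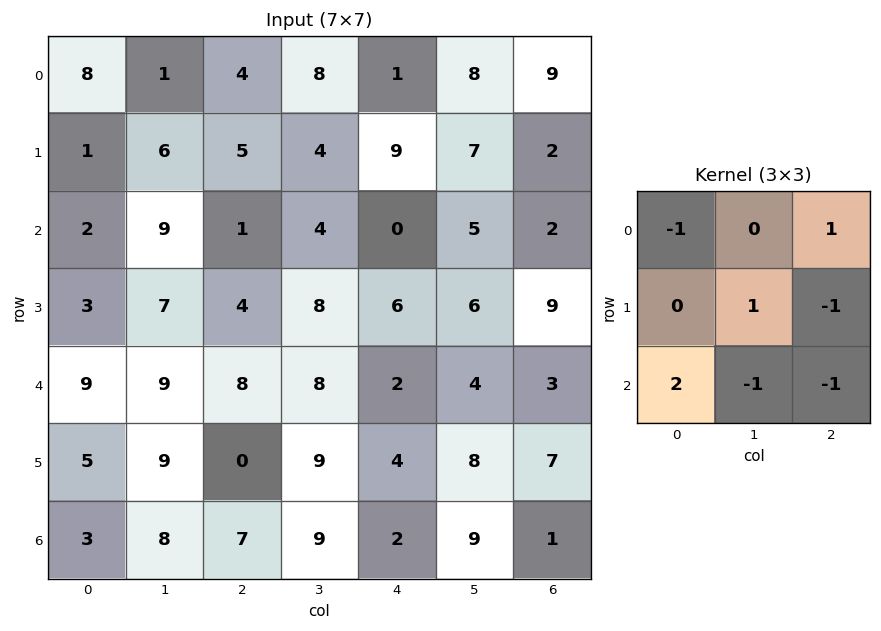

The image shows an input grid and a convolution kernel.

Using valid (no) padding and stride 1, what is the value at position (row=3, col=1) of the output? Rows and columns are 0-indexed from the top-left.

10

The receptive field on the input at this output position is [7 4 8 / 9 8 8 / 9 0 9]. Elementwise product with the kernel and sum: 7·-1 + 8·1 + 8·1 + 8·-1 + 9·2 + 0·-1 + 9·-1.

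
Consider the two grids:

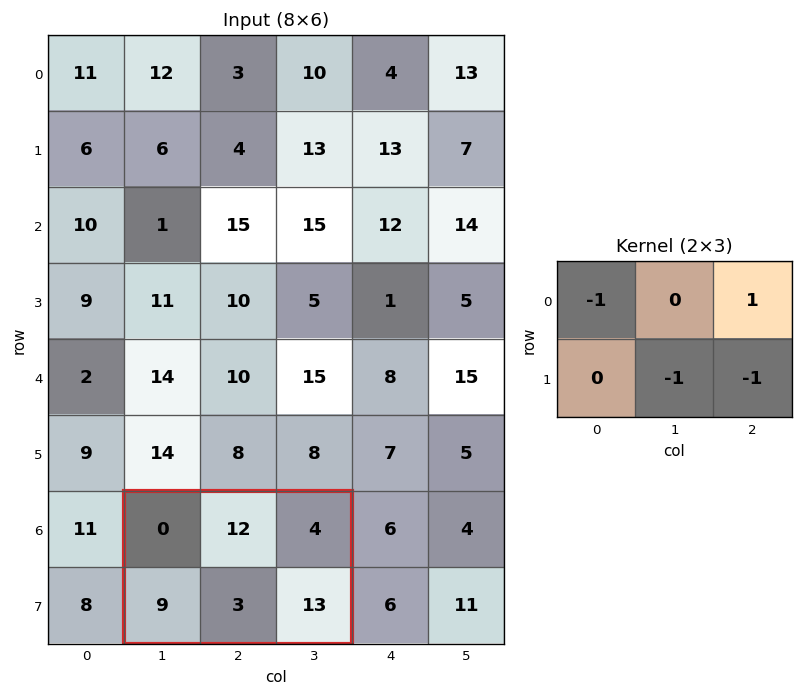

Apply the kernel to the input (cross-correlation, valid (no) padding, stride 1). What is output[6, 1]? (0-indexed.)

The receptive field on the input at this output position is [0 12 4 / 9 3 13]. Elementwise product with the kernel and sum: 0·-1 + 4·1 + 3·-1 + 13·-1.

-12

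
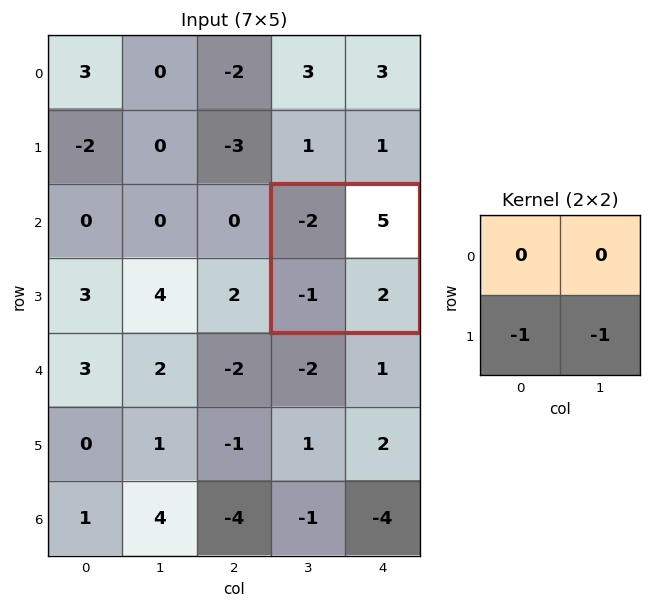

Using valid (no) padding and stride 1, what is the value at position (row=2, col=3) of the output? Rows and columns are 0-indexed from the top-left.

-1

The receptive field on the input at this output position is [-2 5 / -1 2]. Elementwise product with the kernel and sum: -1·-1 + 2·-1.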